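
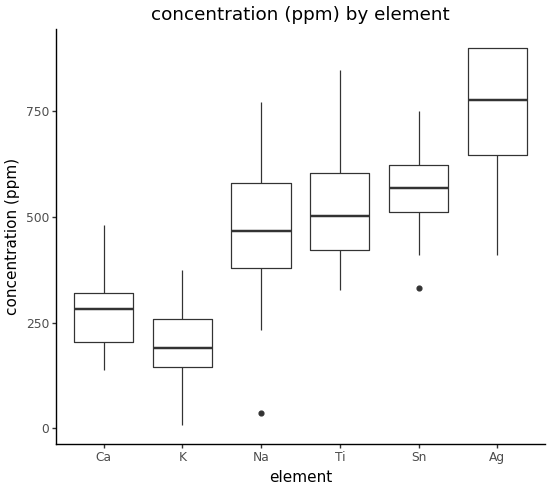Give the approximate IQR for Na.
Q3 ≈ 600, Q1 ≈ 400; IQR ≈ 200.

≈ 200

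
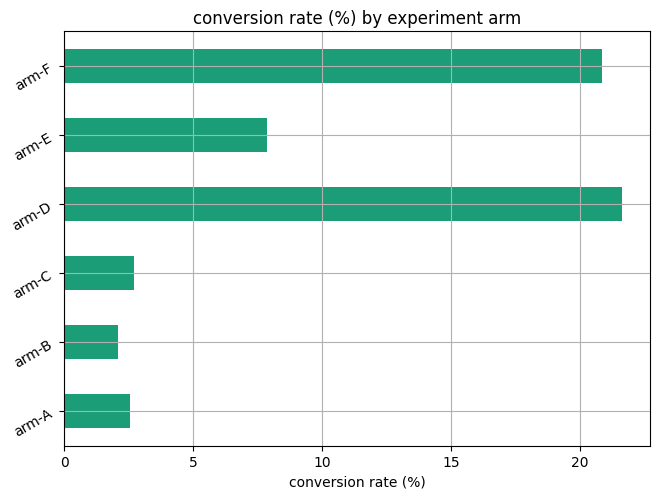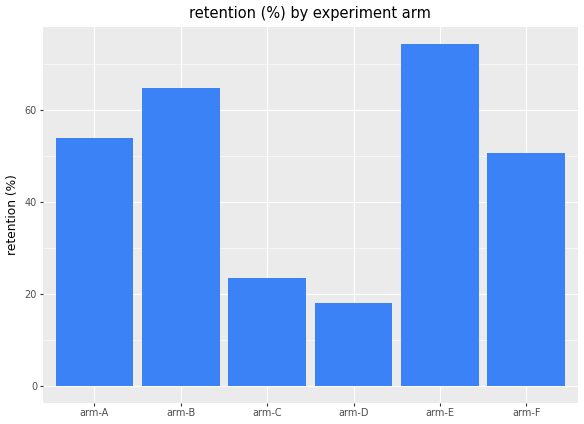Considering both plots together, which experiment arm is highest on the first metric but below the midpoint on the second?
Chart 2 median retention (%) ≈ 50; below-median experiment arms: arm-C, arm-D, arm-F. Among those, arm-D has the highest conversion rate (%) (≈ 22).

arm-D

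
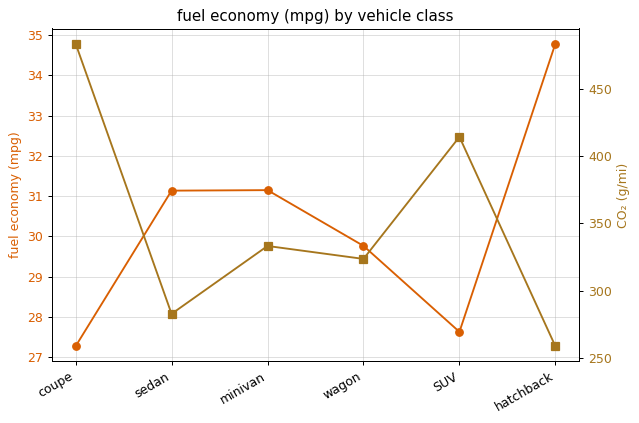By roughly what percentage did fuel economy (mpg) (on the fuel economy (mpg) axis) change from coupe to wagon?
coupe ≈ 27, wagon ≈ 30; (30 − 27) / 27 ≈ +11.1%.

≈ +11.1%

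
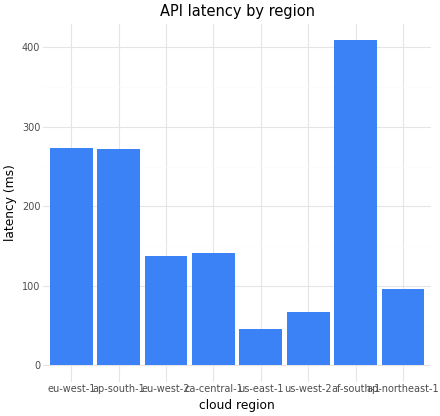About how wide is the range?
Max af-south-1 ≈ 400, min us-east-1 ≈ 50; range ≈ 350.

≈ 350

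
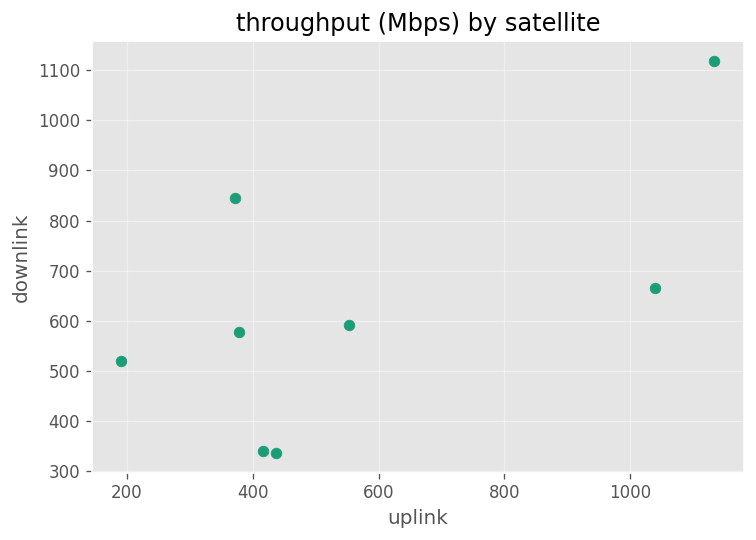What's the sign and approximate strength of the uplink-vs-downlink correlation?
Points are positively correlated; moderate (|r| ≈ 0.6).

positive, moderate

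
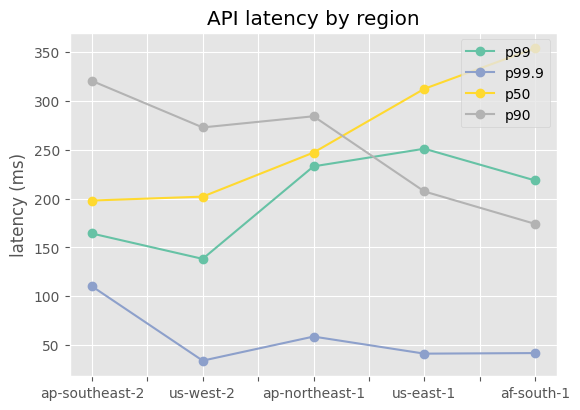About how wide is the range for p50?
≈ 150

Max af-south-1 ≈ 350, min ap-southeast-2 ≈ 200; range ≈ 150.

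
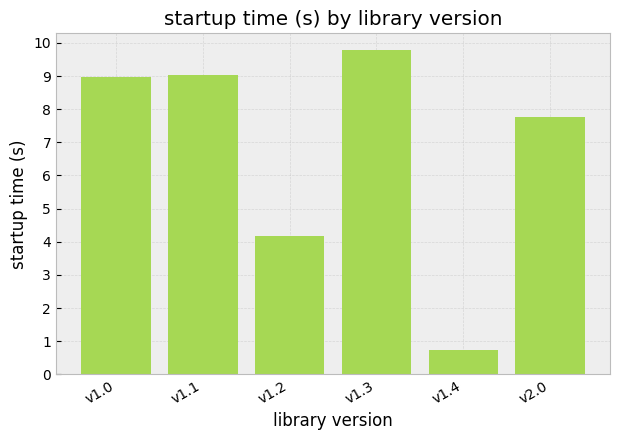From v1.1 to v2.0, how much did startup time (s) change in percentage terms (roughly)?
v1.1 ≈ 9, v2.0 ≈ 8; (8 − 9) / 9 ≈ -11.1%.

≈ -11.1%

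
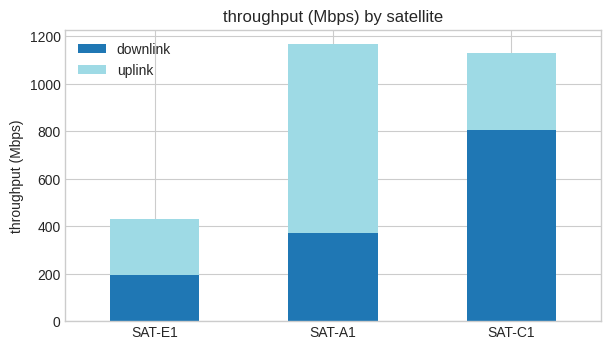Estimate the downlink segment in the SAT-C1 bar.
downlink top ≈ 800, bottom ≈ 0; segment ≈ 800.

≈ 800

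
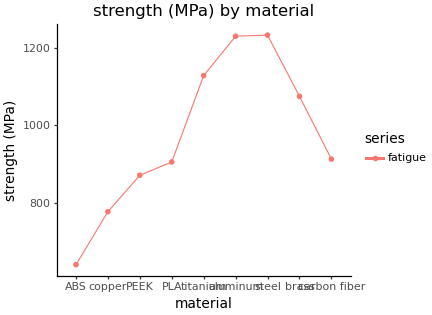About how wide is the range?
≈ 600

Max steel ≈ 1250, min ABS ≈ 650; range ≈ 600.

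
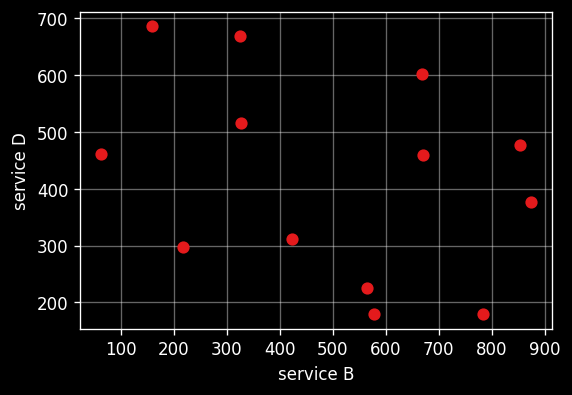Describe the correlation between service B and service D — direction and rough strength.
negative, weak

Points are negatively correlated; weak (|r| ≈ 0.3).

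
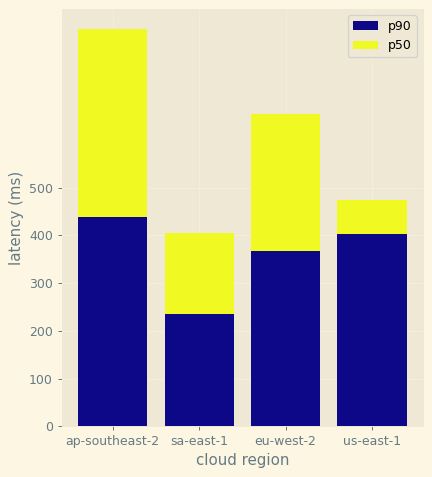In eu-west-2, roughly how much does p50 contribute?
p50 top ≈ 700, bottom ≈ 400; segment ≈ 300.

≈ 300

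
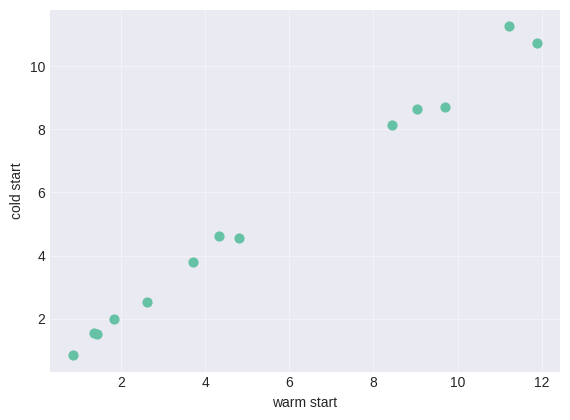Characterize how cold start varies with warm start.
Points are positively correlated; strong (|r| ≈ 1.0).

positive, strong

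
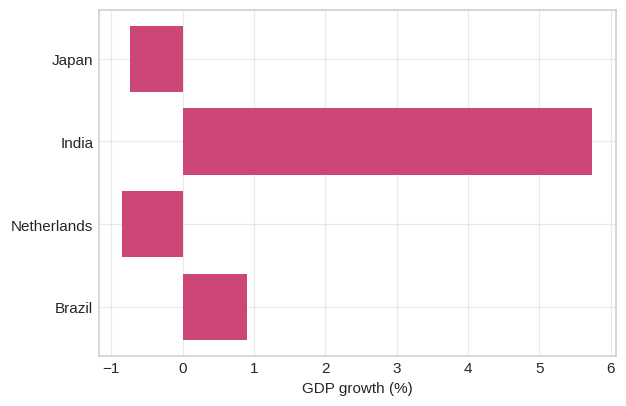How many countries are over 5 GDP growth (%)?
Above 5: India.

1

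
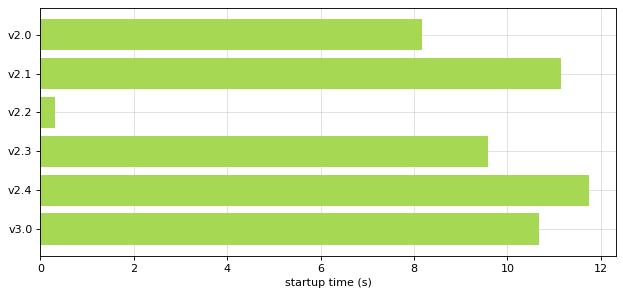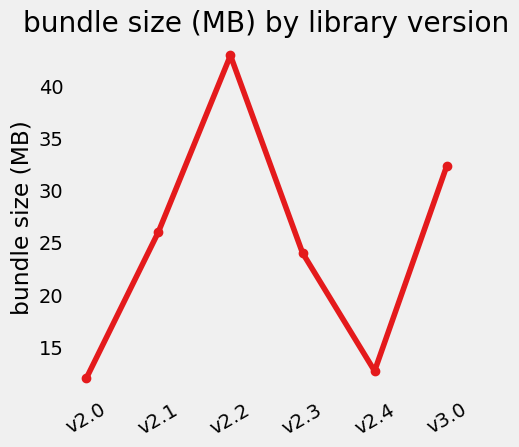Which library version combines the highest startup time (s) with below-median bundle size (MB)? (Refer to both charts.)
v2.4

Chart 2 median bundle size (MB) ≈ 25; below-median library versions: v2.0, v2.3, v2.4. Among those, v2.4 has the highest startup time (s) (≈ 12).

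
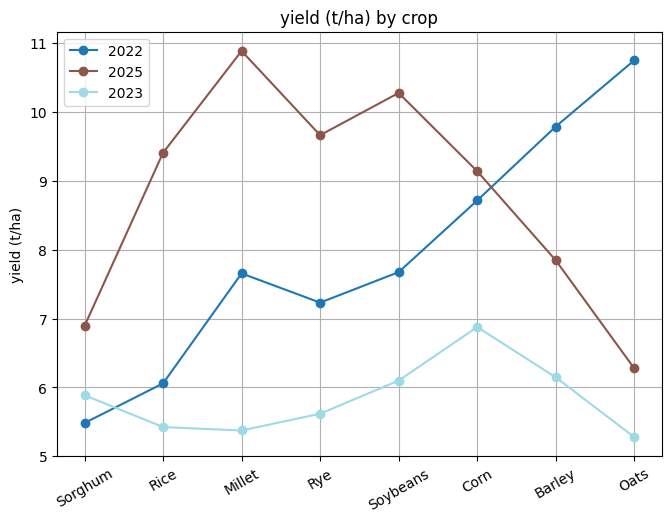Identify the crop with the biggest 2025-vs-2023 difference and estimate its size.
Millet, ≈ 5.5 t/ha

Millet: 2025 ≈ 11.0, 2023 ≈ 5.5 → gap ≈ 5.5. Next-largest (Soybeans) is only ≈ 4.5.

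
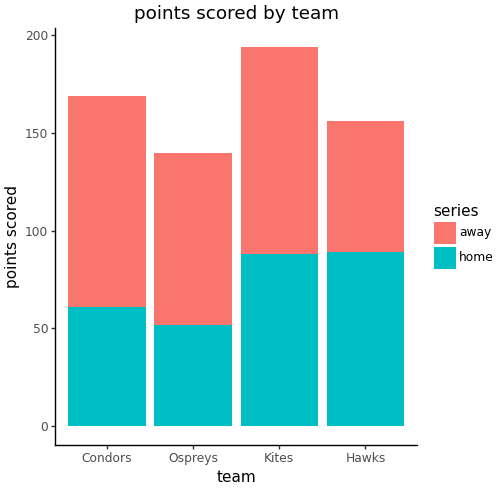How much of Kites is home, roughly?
home top ≈ 80, bottom ≈ 0; segment ≈ 80.

≈ 80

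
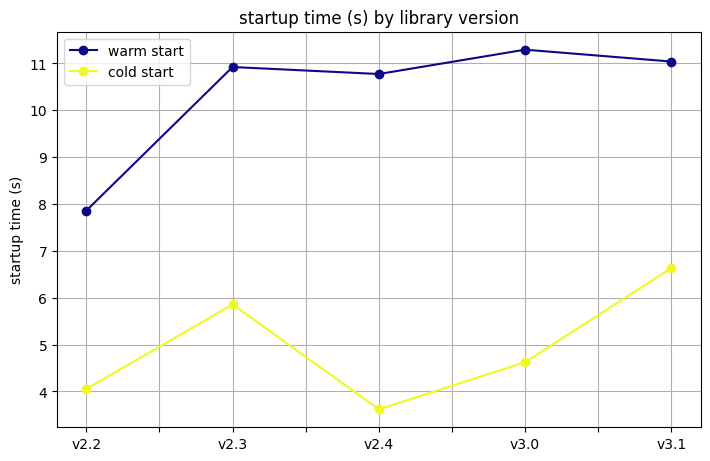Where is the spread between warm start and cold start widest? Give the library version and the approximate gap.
v2.4, ≈ 7 s

v2.4: warm start ≈ 11, cold start ≈ 4 → gap ≈ 7. Next-largest (v3.0) is only ≈ 6.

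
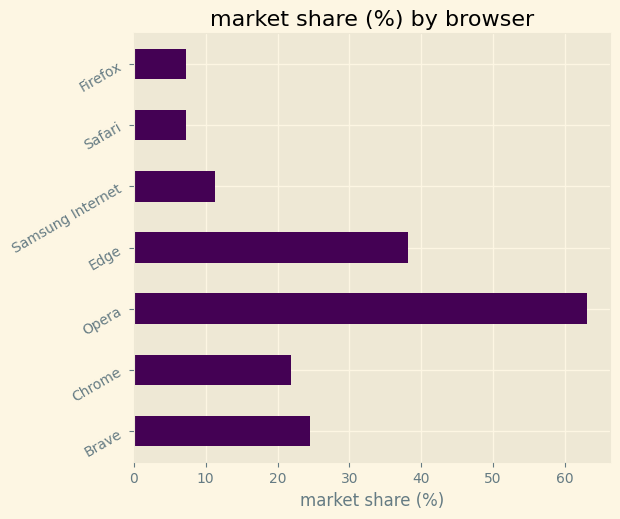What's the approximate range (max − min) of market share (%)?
≈ 50

Max Opera ≈ 60, min Safari ≈ 10; range ≈ 50.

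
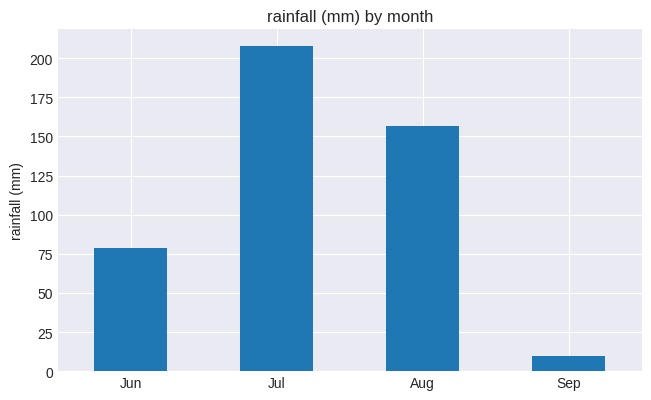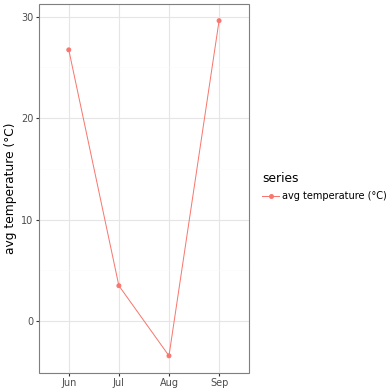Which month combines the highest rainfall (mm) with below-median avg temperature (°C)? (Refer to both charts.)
Jul

Chart 2 median avg temperature (°C) ≈ 15; below-median months: Jul, Aug. Among those, Jul has the highest rainfall (mm) (≈ 200).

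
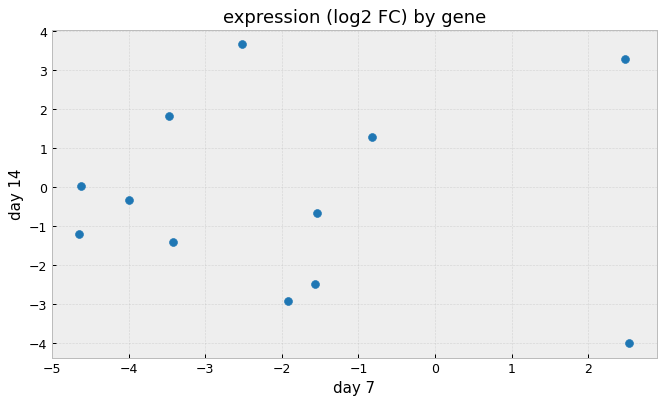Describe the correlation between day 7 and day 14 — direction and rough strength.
no clear correlation

Points are roughly uncorrelated; weak (|r| ≈ 0.0).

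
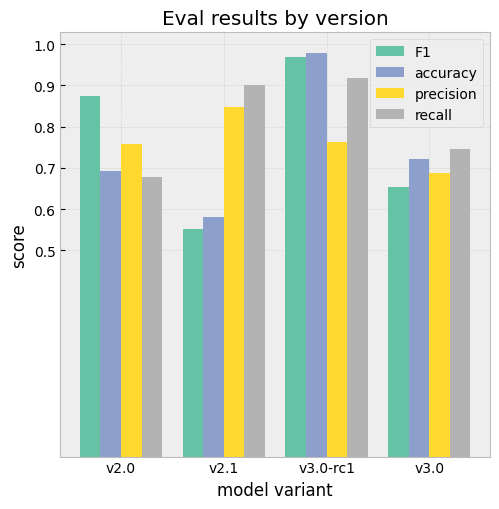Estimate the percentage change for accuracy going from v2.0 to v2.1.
≈ -14.3%

v2.0 ≈ 0.7, v2.1 ≈ 0.6; (0.6 − 0.7) / 0.7 ≈ -14.3%.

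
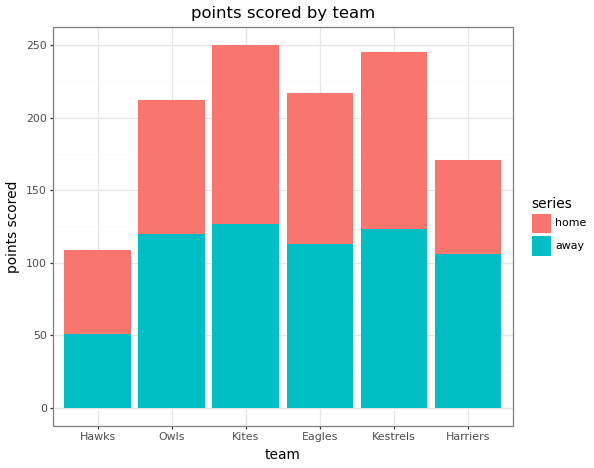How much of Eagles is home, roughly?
home top ≈ 225, bottom ≈ 125; segment ≈ 100.

≈ 100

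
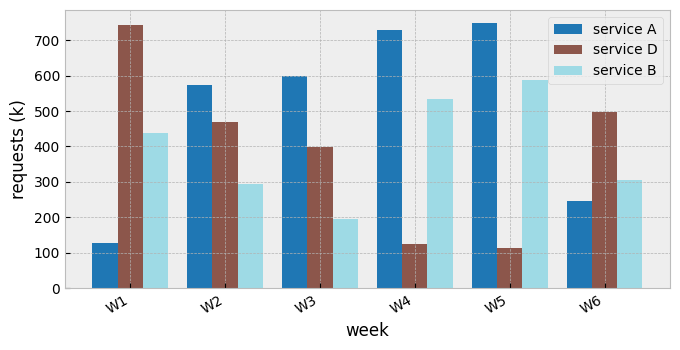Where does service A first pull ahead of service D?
W2

W1: service A ≈ 100 vs service D ≈ 700 (not yet); W2: service A ≈ 600 vs service D ≈ 500 (first crossover).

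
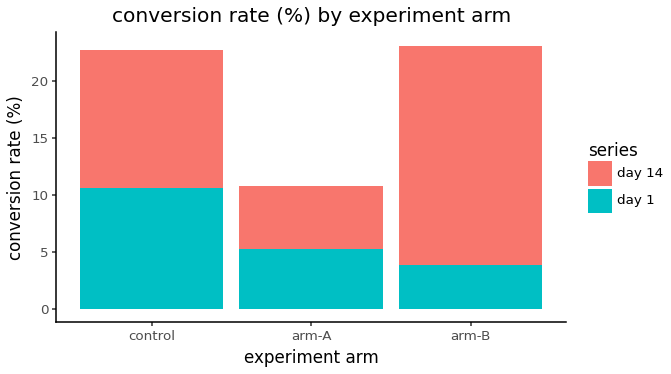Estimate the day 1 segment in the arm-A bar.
day 1 top ≈ 6, bottom ≈ 0; segment ≈ 6.

≈ 6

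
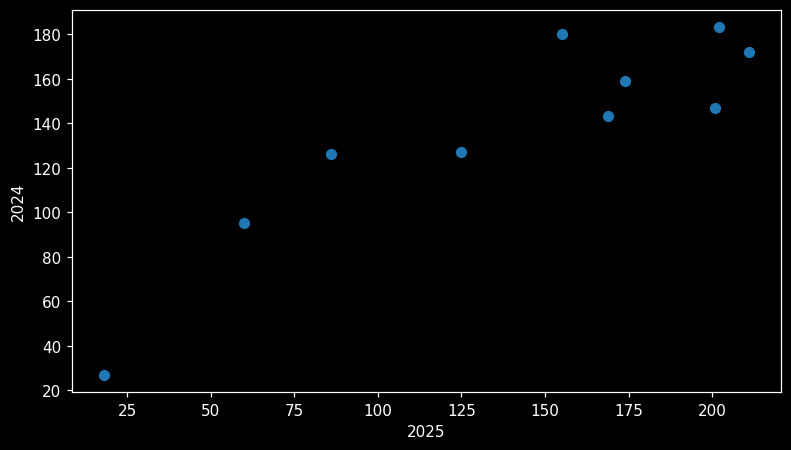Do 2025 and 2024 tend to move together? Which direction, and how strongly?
Points are positively correlated; strong (|r| ≈ 0.9).

positive, strong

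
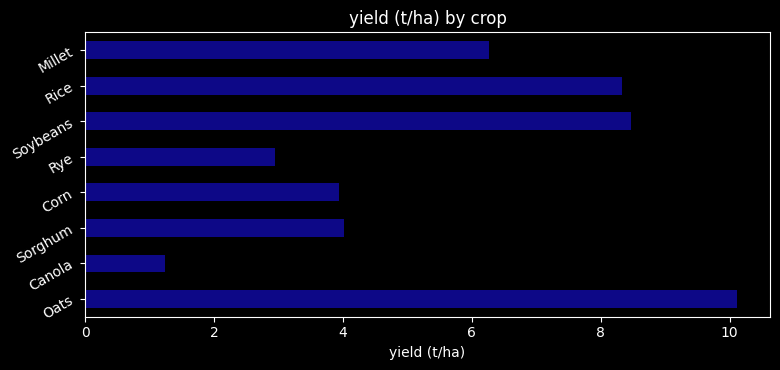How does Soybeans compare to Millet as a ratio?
Soybeans ≈ 8, Millet ≈ 6; 8/6 ≈ 1.33.

≈ 1.33×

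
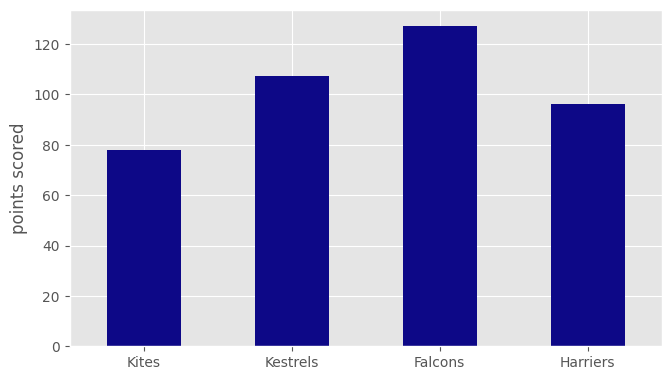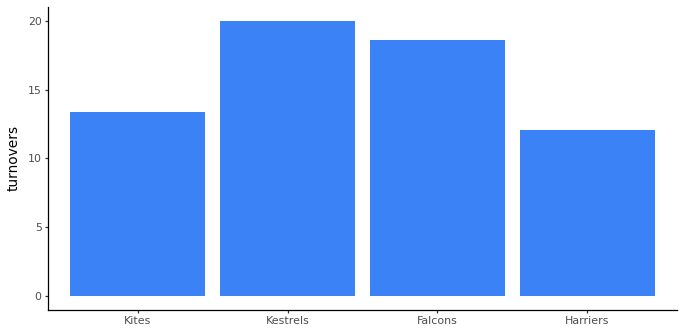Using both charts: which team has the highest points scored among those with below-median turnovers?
Harriers

Chart 2 median turnovers ≈ 16; below-median teams: Kites, Harriers. Among those, Harriers has the highest points scored (≈ 100).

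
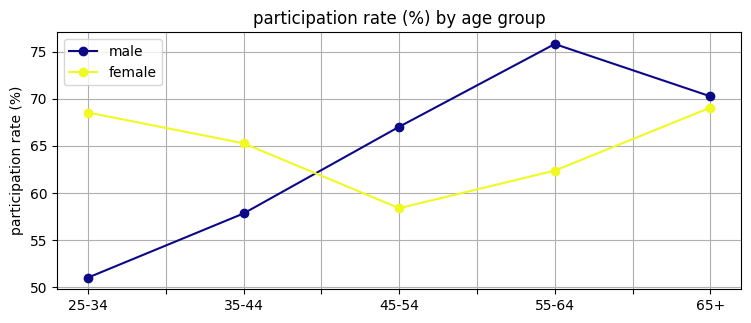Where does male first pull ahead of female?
35-44: male ≈ 60 vs female ≈ 65 (not yet); 45-54: male ≈ 65 vs female ≈ 60 (first crossover).

45-54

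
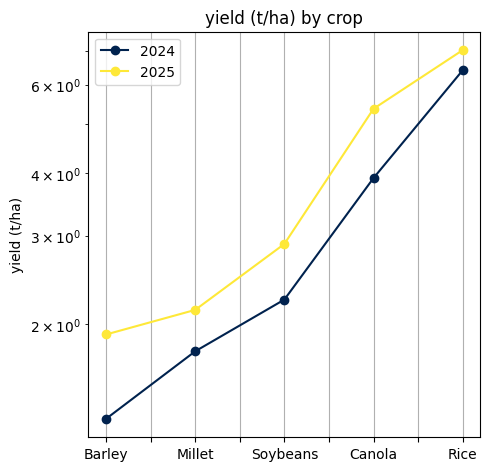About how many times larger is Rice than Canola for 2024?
Rice ≈ 6.5, Canola ≈ 4.0; 6.5/4.0 ≈ 1.62.

≈ 1.62×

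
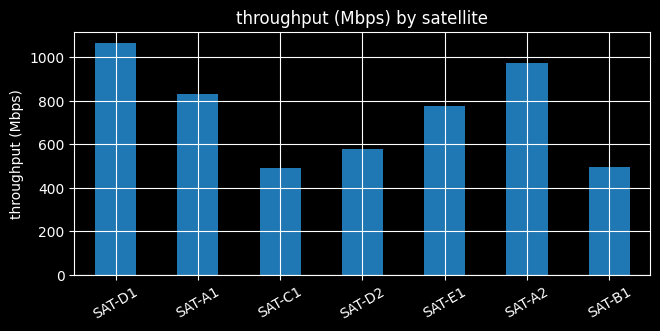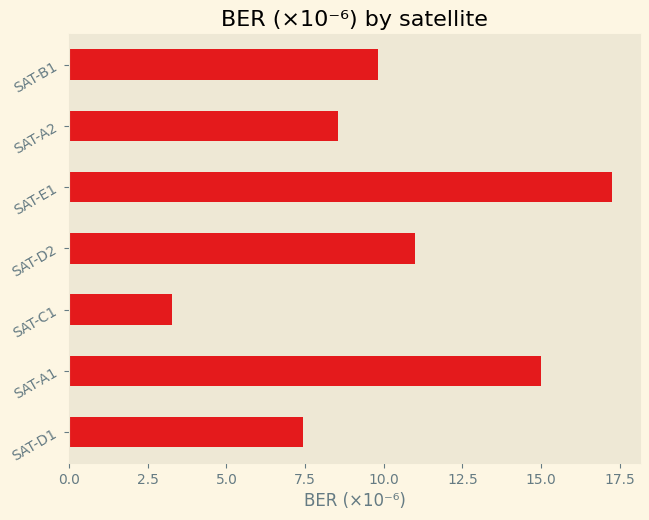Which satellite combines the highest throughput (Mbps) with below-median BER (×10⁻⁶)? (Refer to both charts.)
Chart 2 median BER (×10⁻⁶) ≈ 10; below-median satellites: SAT-D1, SAT-C1, SAT-A2. Among those, SAT-D1 has the highest throughput (Mbps) (≈ 1100).

SAT-D1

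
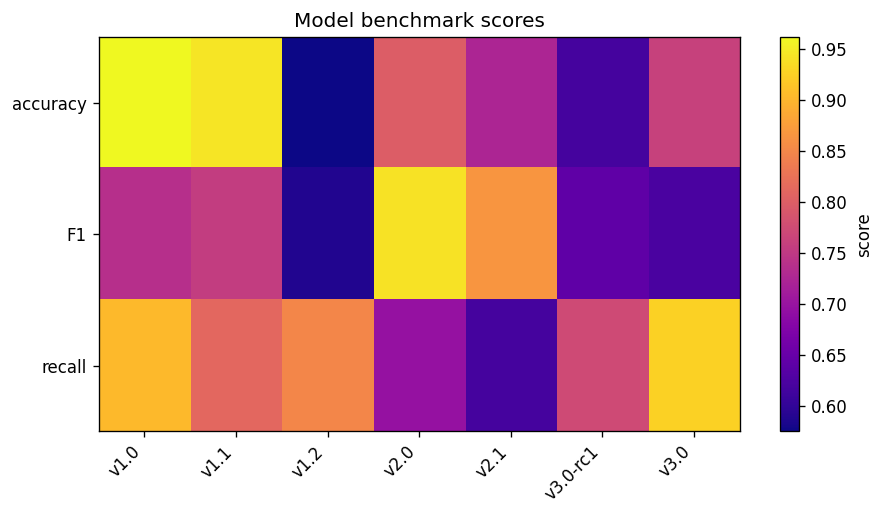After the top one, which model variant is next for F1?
Top 3 for F1: v2.0 ≈ 0.95, v2.1 ≈ 0.85, v1.1 ≈ 0.75.

v2.1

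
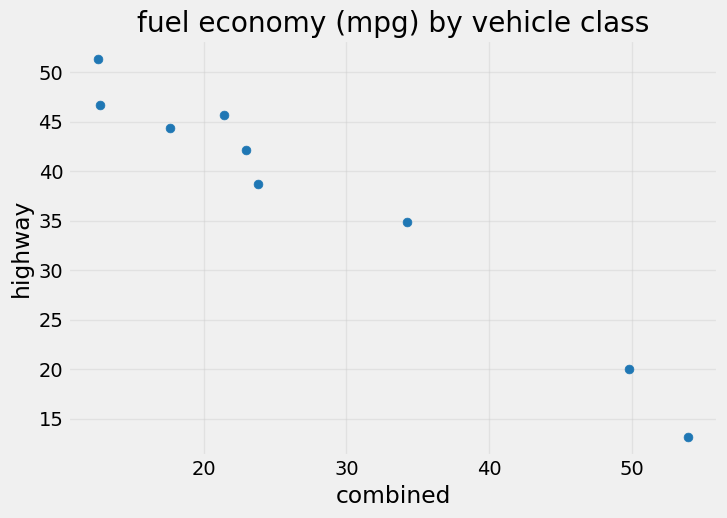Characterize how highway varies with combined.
Points are negatively correlated; strong (|r| ≈ 1.0).

negative, strong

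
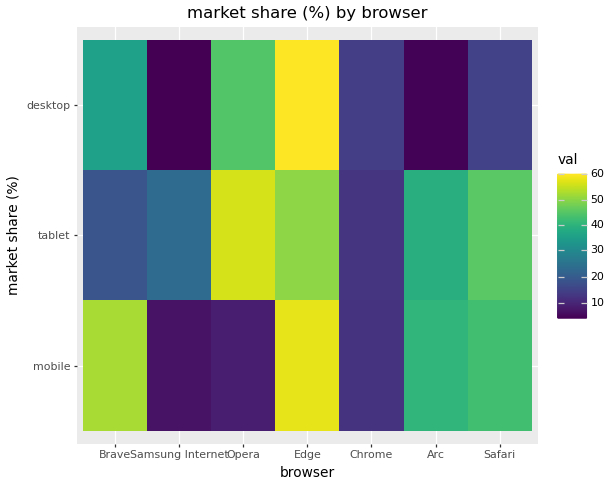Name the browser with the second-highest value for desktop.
Top 3 for desktop: Edge ≈ 60, Opera ≈ 45, Brave ≈ 35.

Opera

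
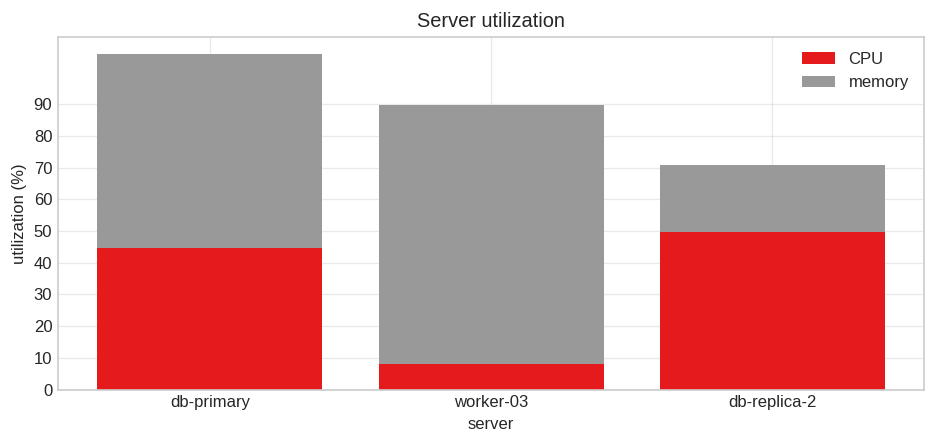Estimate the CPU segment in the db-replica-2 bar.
≈ 50

CPU top ≈ 50, bottom ≈ 0; segment ≈ 50.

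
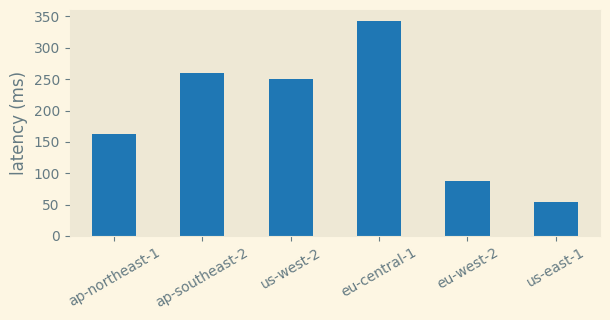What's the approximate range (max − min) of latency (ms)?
≈ 300

Max eu-central-1 ≈ 350, min us-east-1 ≈ 50; range ≈ 300.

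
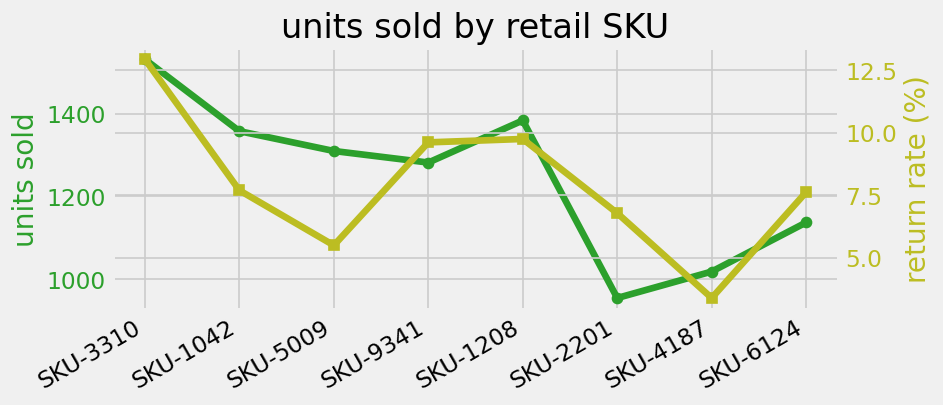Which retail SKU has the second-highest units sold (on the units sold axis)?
Top 3 (on the units sold axis): SKU-3310 ≈ 1550, SKU-1208 ≈ 1400, SKU-1042 ≈ 1350.

SKU-1208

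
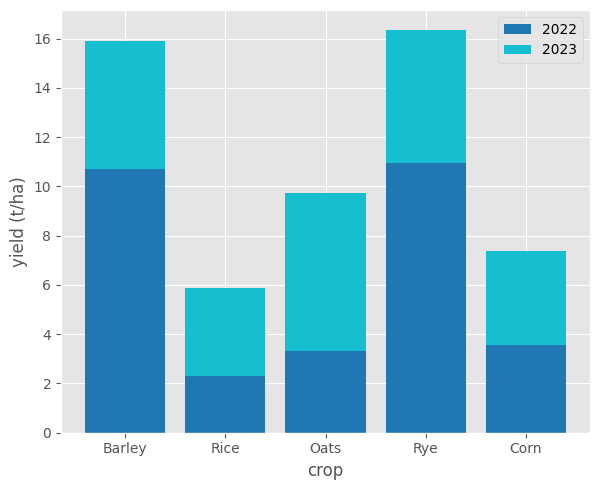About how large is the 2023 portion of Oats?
≈ 6

2023 top ≈ 10, bottom ≈ 4; segment ≈ 6.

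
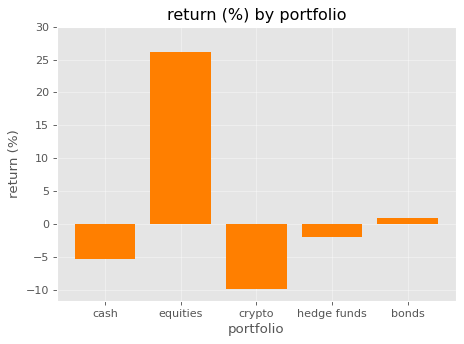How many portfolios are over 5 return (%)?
1

Above 5: equities.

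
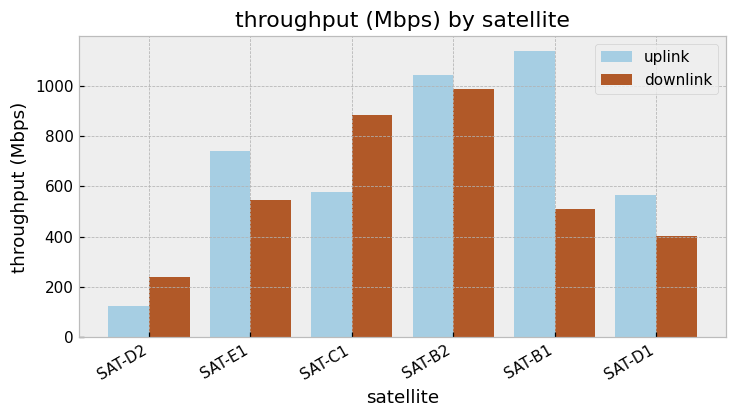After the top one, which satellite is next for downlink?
Top 3 for downlink: SAT-B2 ≈ 1000, SAT-C1 ≈ 900, SAT-E1 ≈ 500.

SAT-C1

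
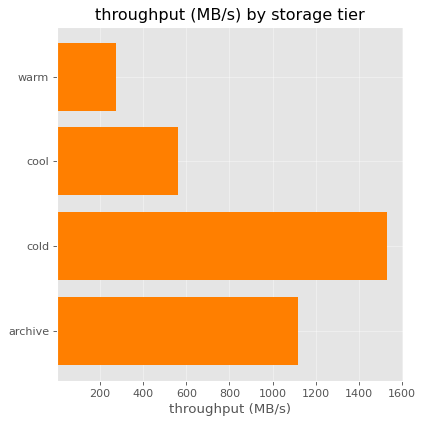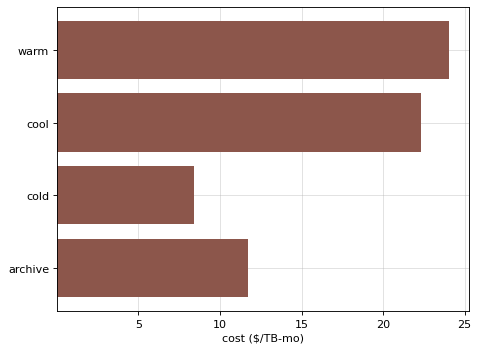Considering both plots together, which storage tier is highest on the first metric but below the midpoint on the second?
Chart 2 median cost ($/TB-mo) ≈ 15; below-median storage tiers: cold, archive. Among those, cold has the highest throughput (MB/s) (≈ 1600).

cold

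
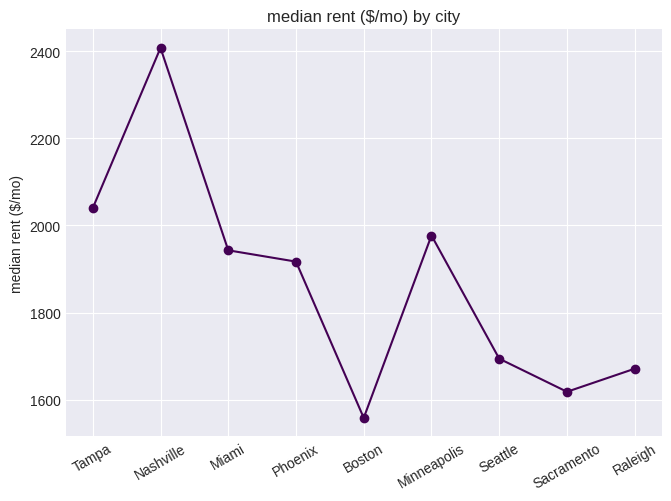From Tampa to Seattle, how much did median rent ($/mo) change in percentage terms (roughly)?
Tampa ≈ 2000, Seattle ≈ 1700; (1700 − 2000) / 2000 ≈ -15%.

≈ -15%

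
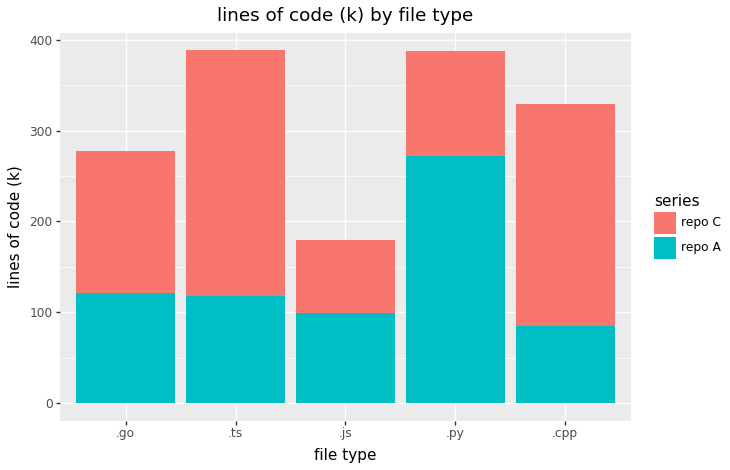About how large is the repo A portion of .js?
≈ 100

repo A top ≈ 100, bottom ≈ 0; segment ≈ 100.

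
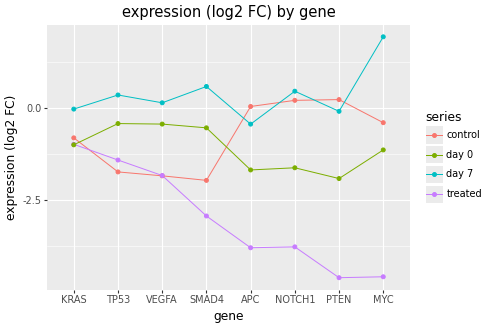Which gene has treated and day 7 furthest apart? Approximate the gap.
MYC: treated ≈ -5, day 7 ≈ 2 → gap ≈ 7. Next-largest (PTEN) is only ≈ 5.

MYC, ≈ 7 log2 FC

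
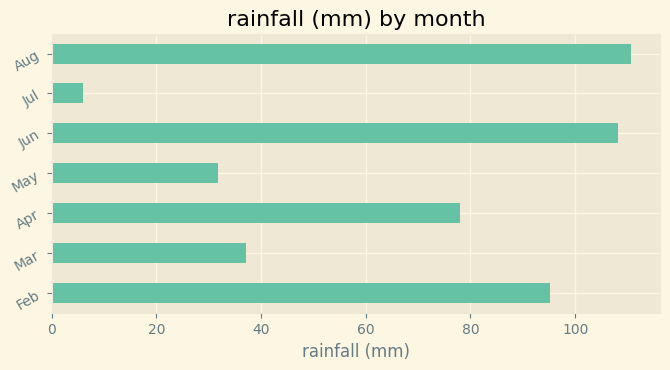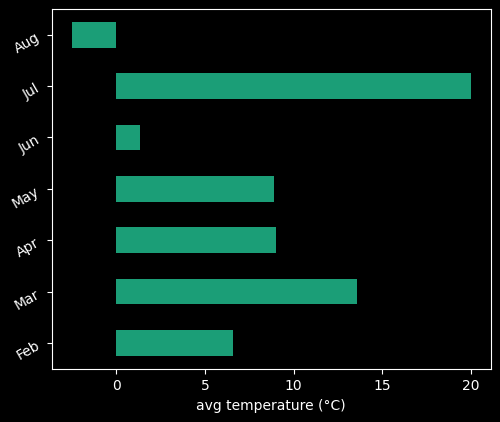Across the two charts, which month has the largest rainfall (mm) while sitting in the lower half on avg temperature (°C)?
Chart 2 median avg temperature (°C) ≈ 8; below-median months: Feb, Jun, Aug. Among those, Aug has the highest rainfall (mm) (≈ 120).

Aug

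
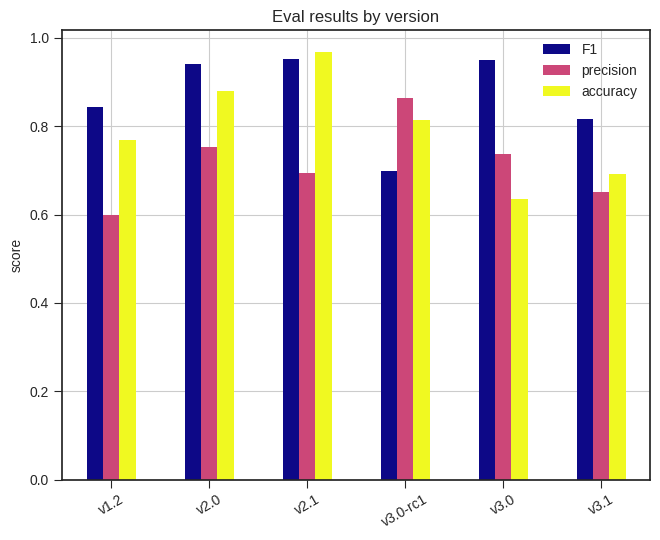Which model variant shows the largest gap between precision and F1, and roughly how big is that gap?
v2.1, ≈ 0.3

v2.1: precision ≈ 0.7, F1 ≈ 1.0 → gap ≈ 0.3. Next-largest (v1.2) is only ≈ 0.2.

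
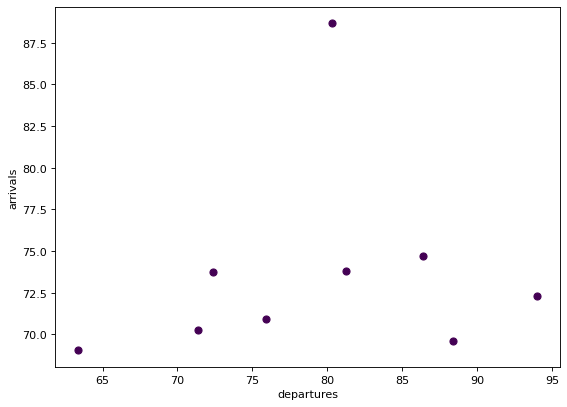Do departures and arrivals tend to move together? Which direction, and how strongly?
Points are roughly uncorrelated; weak (|r| ≈ 0.2).

no clear correlation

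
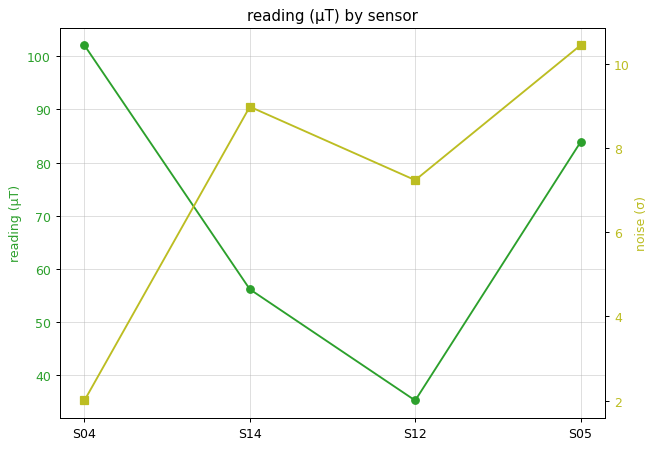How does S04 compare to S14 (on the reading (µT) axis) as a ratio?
S04 ≈ 100, S14 ≈ 60; 100/60 ≈ 1.67.

≈ 1.67×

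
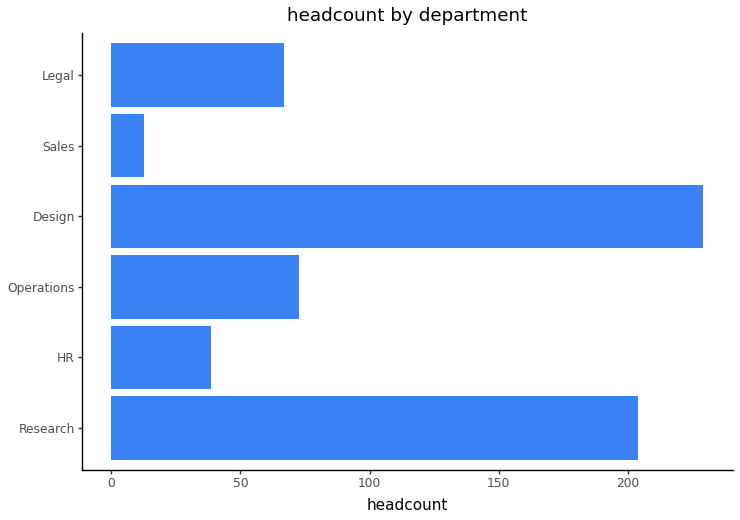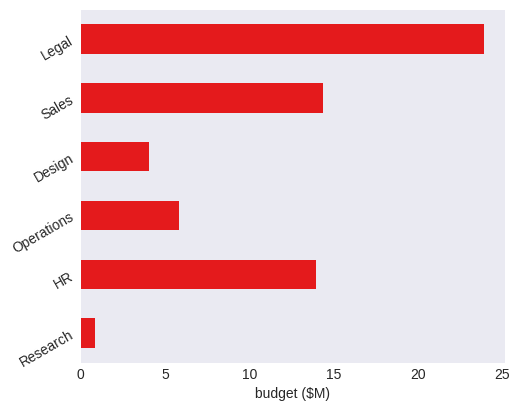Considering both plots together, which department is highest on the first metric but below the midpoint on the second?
Design

Chart 2 median budget ($M) ≈ 10; below-median departments: Research, Operations, Design. Among those, Design has the highest headcount (≈ 225).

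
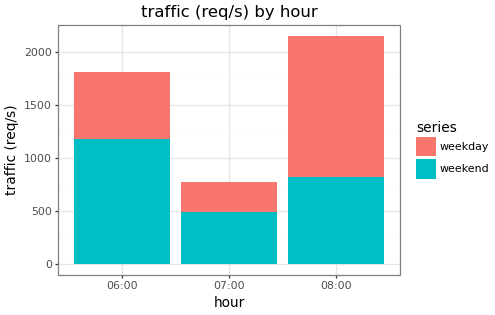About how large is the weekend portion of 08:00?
≈ 800

weekend top ≈ 800, bottom ≈ 0; segment ≈ 800.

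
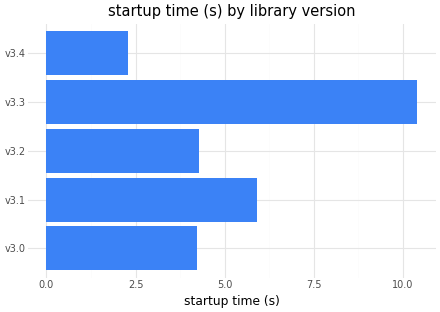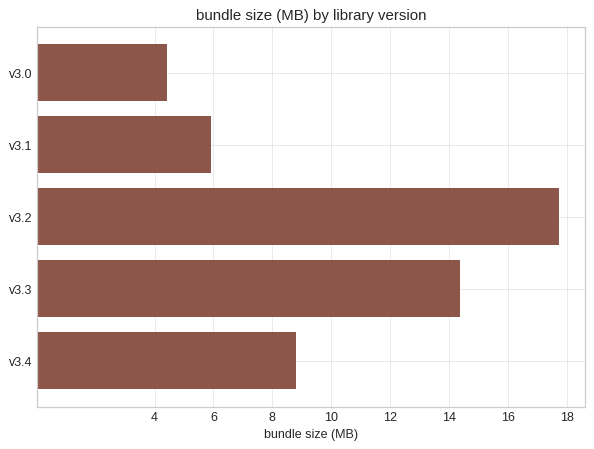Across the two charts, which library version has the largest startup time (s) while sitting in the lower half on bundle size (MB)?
v3.1

Chart 2 median bundle size (MB) ≈ 8; below-median library versions: v3.0, v3.1. Among those, v3.1 has the highest startup time (s) (≈ 6).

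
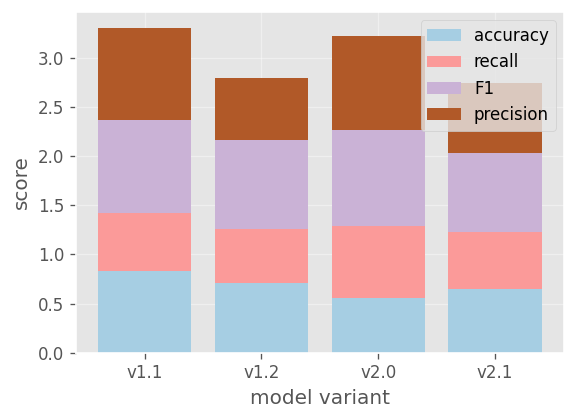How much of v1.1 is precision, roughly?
≈ 1.0

precision top ≈ 3.5, bottom ≈ 2.5; segment ≈ 1.0.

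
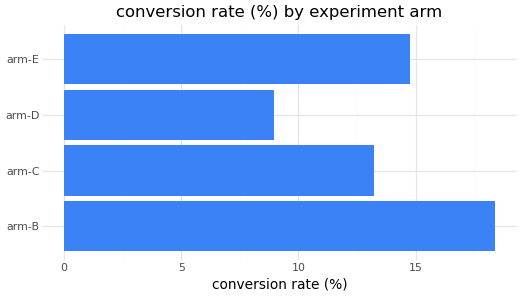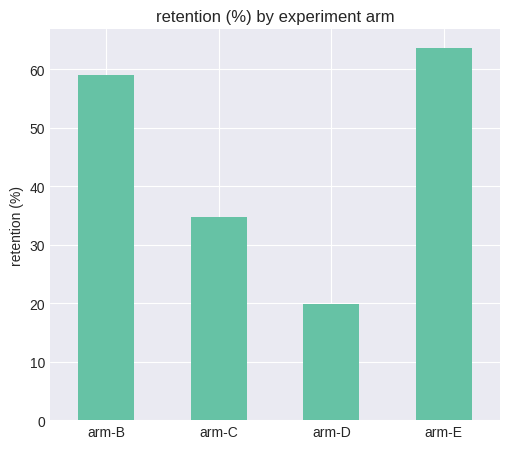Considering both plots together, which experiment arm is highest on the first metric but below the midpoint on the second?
Chart 2 median retention (%) ≈ 50; below-median experiment arms: arm-C, arm-D. Among those, arm-C has the highest conversion rate (%) (≈ 14).

arm-C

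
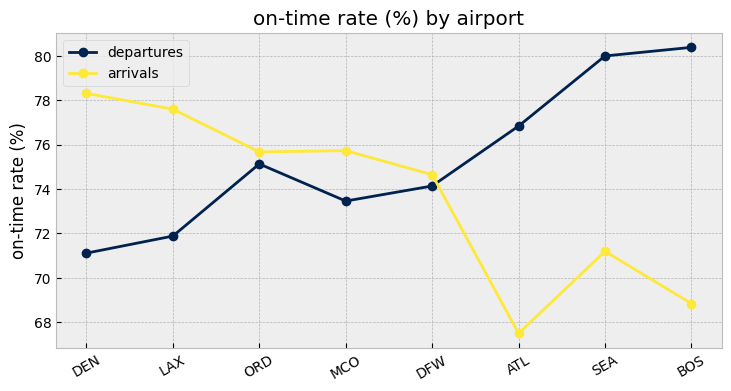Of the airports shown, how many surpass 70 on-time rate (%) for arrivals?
6

Above 70: DEN, LAX, ORD, MCO, DFW, SEA.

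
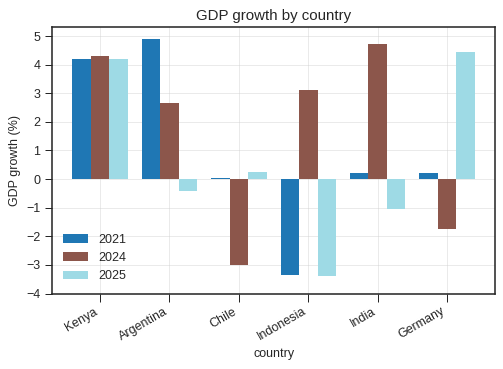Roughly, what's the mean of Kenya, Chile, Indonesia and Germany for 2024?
≈ 0

(4 + -3 + 3 + -2) / 4 ≈ 0.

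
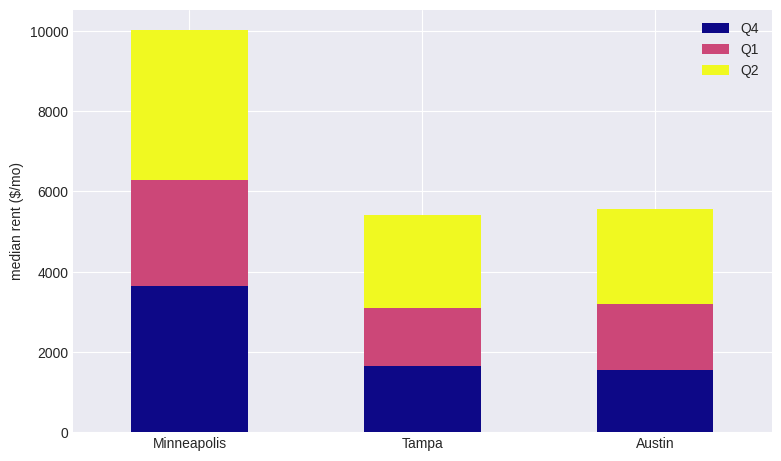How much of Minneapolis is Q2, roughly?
Q2 top ≈ 10000, bottom ≈ 6000; segment ≈ 4000.

≈ 4000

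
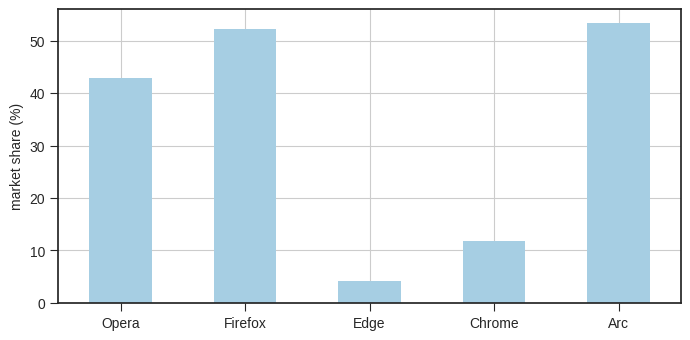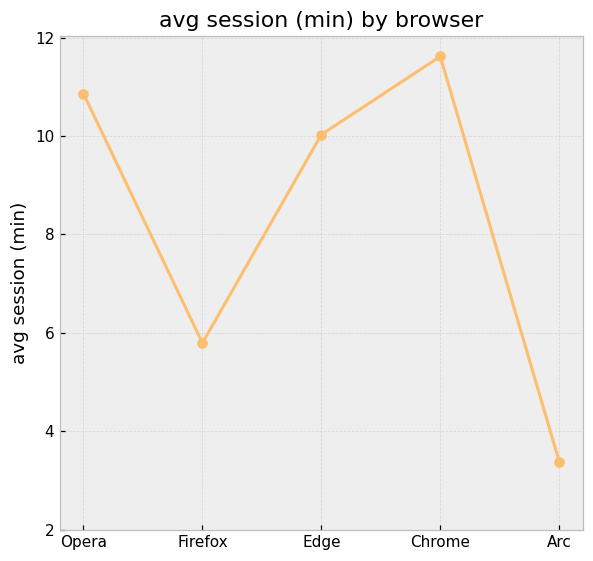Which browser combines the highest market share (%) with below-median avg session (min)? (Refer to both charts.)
Chart 2 median avg session (min) ≈ 10; below-median browsers: Firefox, Arc. Among those, Arc has the highest market share (%) (≈ 55).

Arc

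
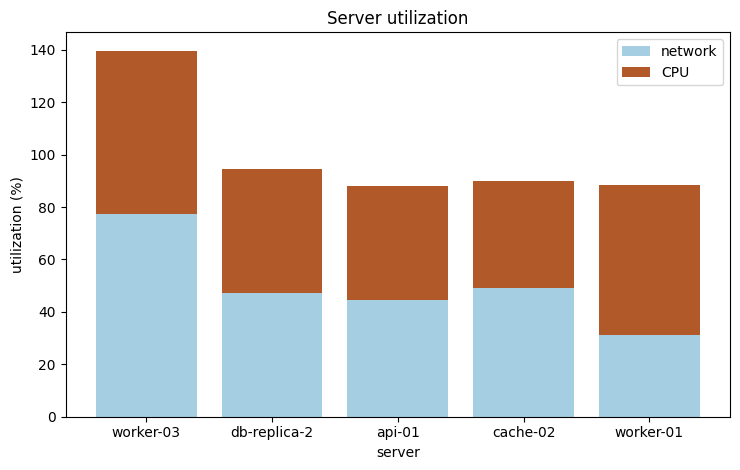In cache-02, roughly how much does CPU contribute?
CPU top ≈ 80, bottom ≈ 40; segment ≈ 40.

≈ 40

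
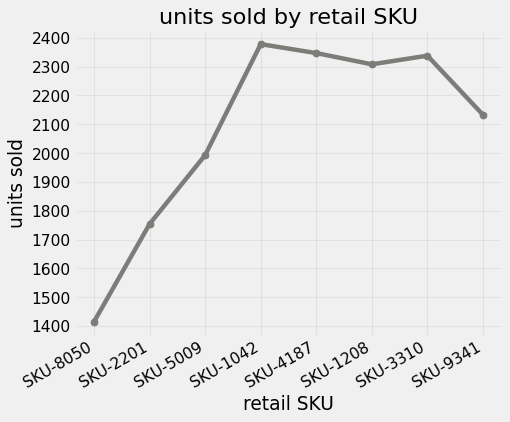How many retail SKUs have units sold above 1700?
Above 1700: SKU-2201, SKU-5009, SKU-1042, SKU-4187, SKU-1208, SKU-3310, SKU-9341.

7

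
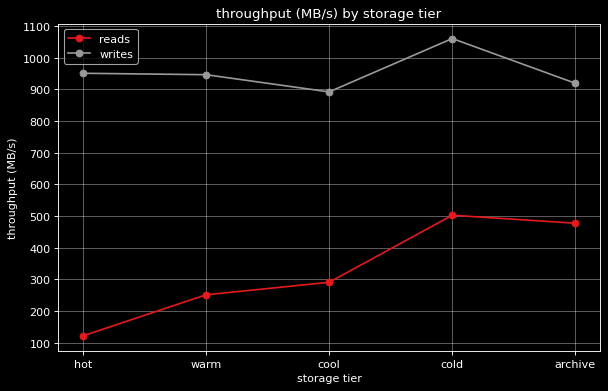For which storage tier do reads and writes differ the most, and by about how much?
hot, ≈ 900 MB/s

hot: reads ≈ 100, writes ≈ 1000 → gap ≈ 900. Next-largest (warm) is only ≈ 600.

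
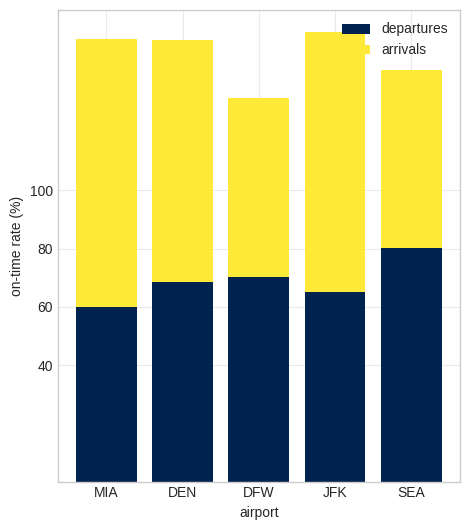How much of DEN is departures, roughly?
≈ 60

departures top ≈ 60, bottom ≈ 0; segment ≈ 60.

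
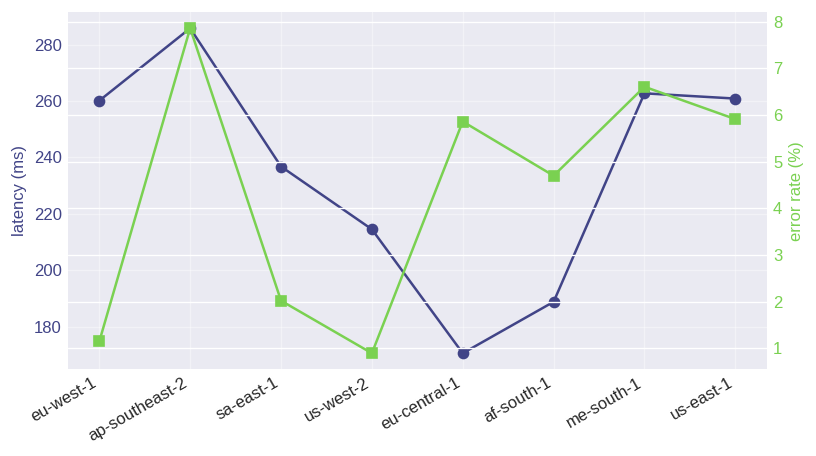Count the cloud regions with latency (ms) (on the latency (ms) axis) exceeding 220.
5

Above 220: eu-west-1, ap-southeast-2, sa-east-1, me-south-1, us-east-1.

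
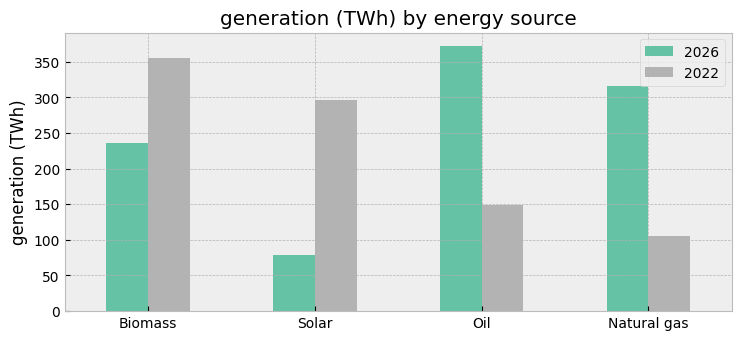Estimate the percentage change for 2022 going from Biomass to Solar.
≈ -14.3%

Biomass ≈ 350, Solar ≈ 300; (300 − 350) / 350 ≈ -14.3%.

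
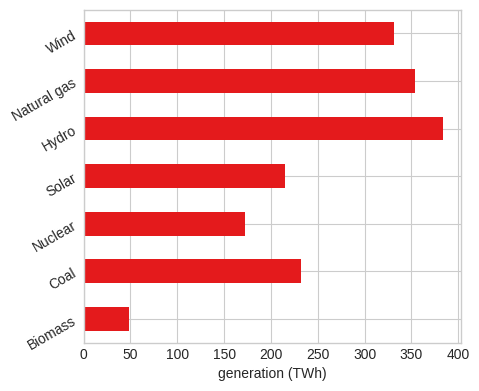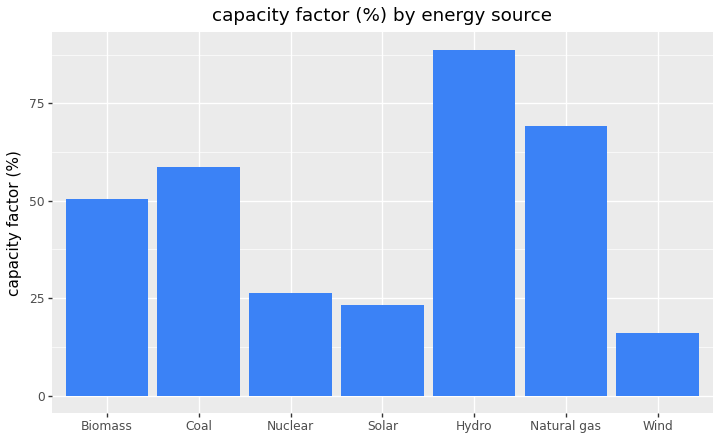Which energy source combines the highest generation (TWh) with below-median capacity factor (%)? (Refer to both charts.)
Wind

Chart 2 median capacity factor (%) ≈ 50; below-median energy sources: Nuclear, Solar, Wind. Among those, Wind has the highest generation (TWh) (≈ 350).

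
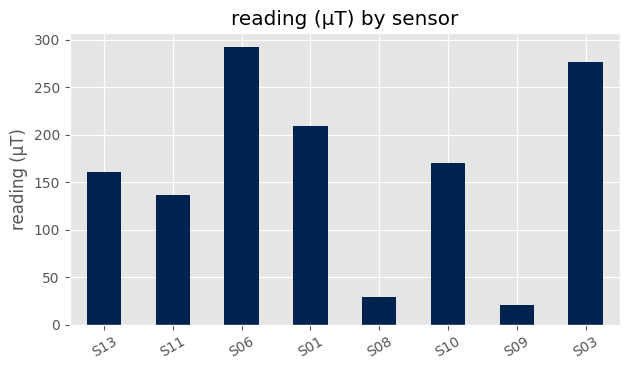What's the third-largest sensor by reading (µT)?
Top 4: S06 ≈ 300, S03 ≈ 275, S01 ≈ 200, S10 ≈ 175.

S01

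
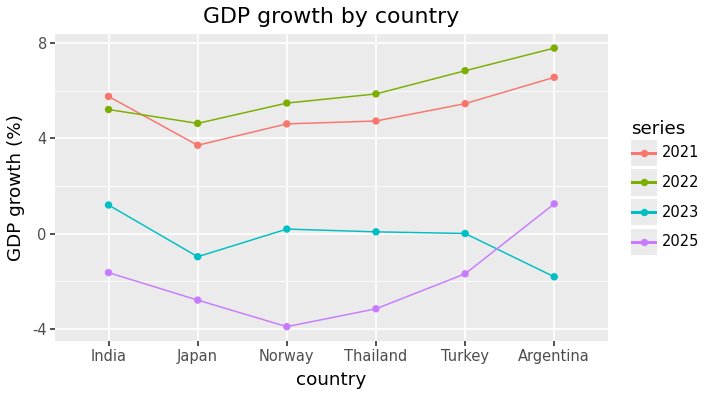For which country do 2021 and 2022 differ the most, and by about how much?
Turkey, ≈ 2 %

Turkey: 2021 ≈ 5, 2022 ≈ 7 → gap ≈ 2. Next-largest (Argentina) is only ≈ 1.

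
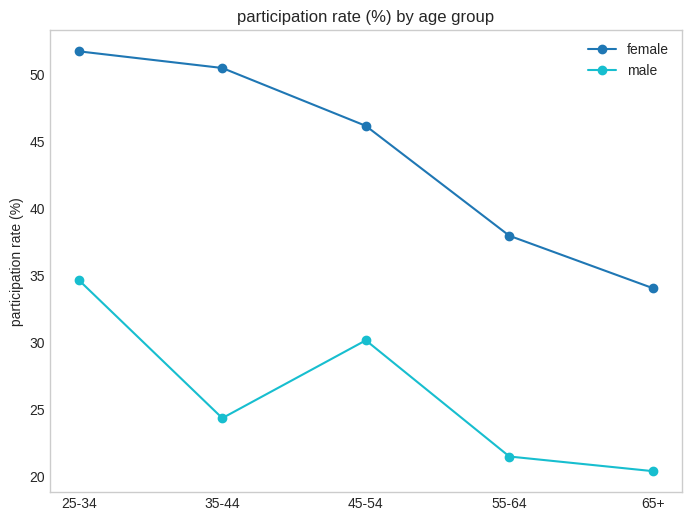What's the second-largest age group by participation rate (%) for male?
Top 3 for male: 25-34 ≈ 35, 45-54 ≈ 30, 35-44 ≈ 25.

45-54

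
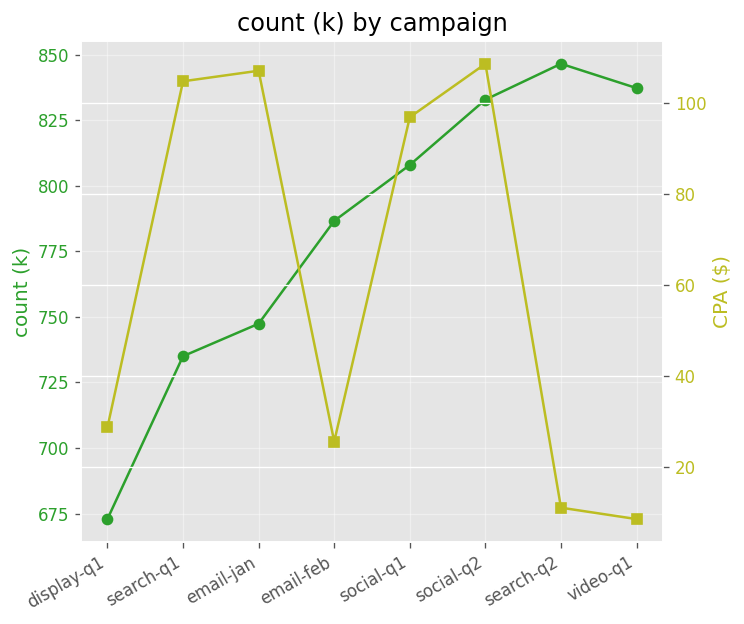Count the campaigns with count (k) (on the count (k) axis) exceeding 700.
7

Above 700: search-q1, email-jan, email-feb, social-q1, social-q2, search-q2, video-q1.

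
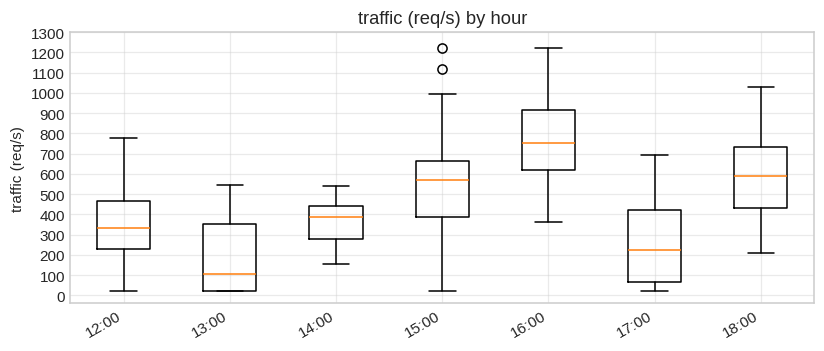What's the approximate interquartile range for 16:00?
≈ 300

Q3 ≈ 900, Q1 ≈ 600; IQR ≈ 300.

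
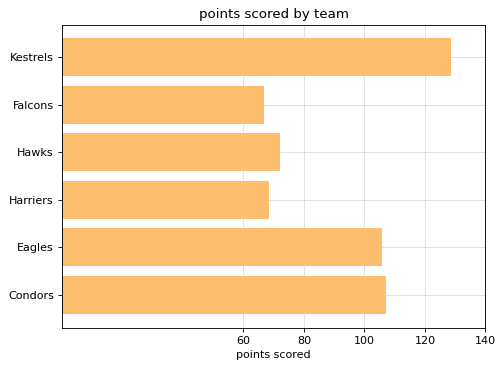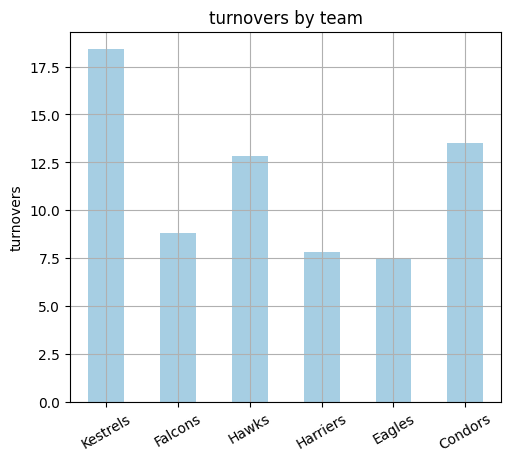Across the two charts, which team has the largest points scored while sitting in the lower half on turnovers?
Eagles

Chart 2 median turnovers ≈ 10; below-median teams: Falcons, Harriers, Eagles. Among those, Eagles has the highest points scored (≈ 100).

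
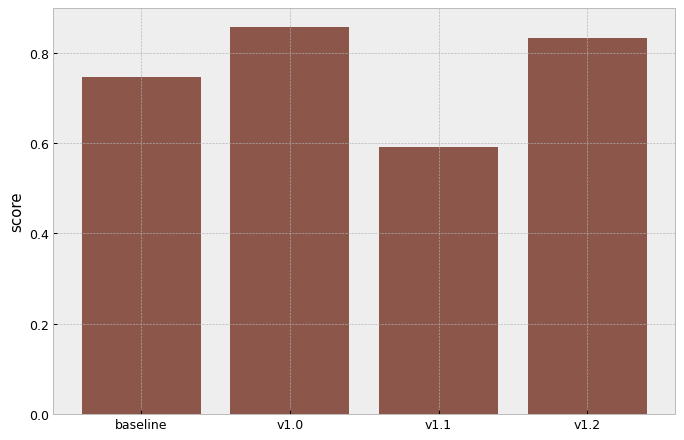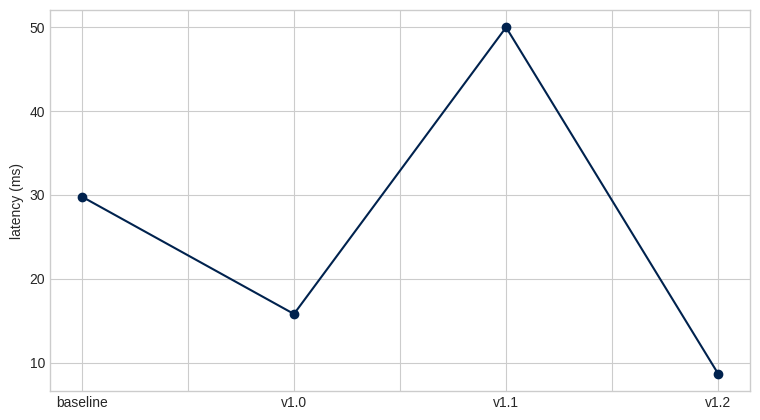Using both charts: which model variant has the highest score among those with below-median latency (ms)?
Chart 2 median latency (ms) ≈ 25; below-median model variants: v1.0, v1.2. Among those, v1.0 has the highest score (≈ 0.9).

v1.0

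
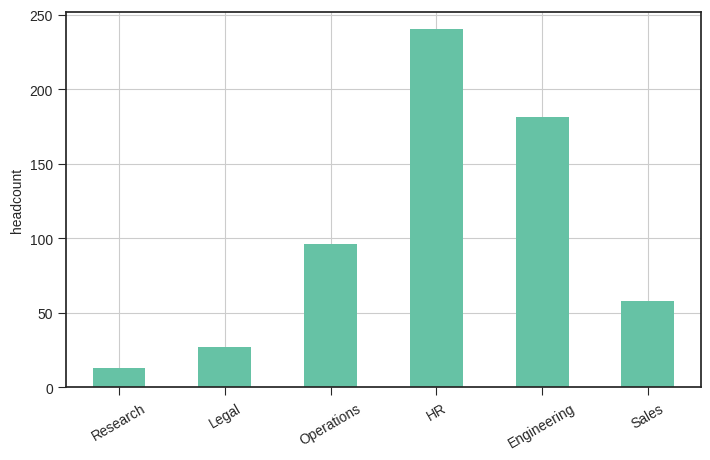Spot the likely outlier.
HR ≈ 240; the rest sit between ≈ 20 and ≈ 180.

HR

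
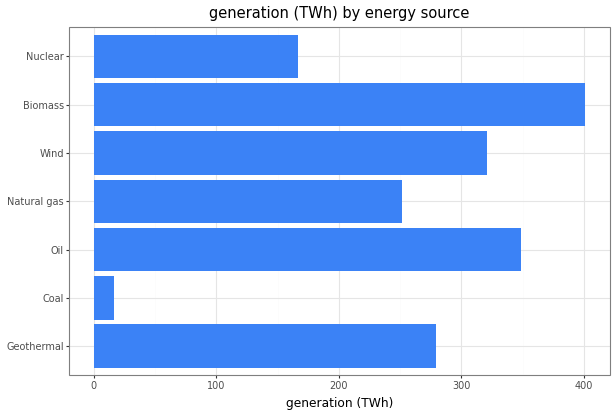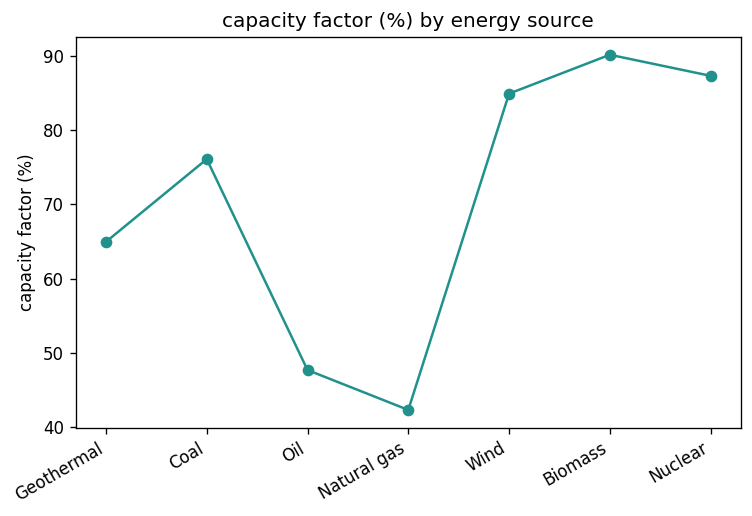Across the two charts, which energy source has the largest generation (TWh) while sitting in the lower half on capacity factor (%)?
Oil

Chart 2 median capacity factor (%) ≈ 80; below-median energy sources: Geothermal, Oil, Natural gas. Among those, Oil has the highest generation (TWh) (≈ 350).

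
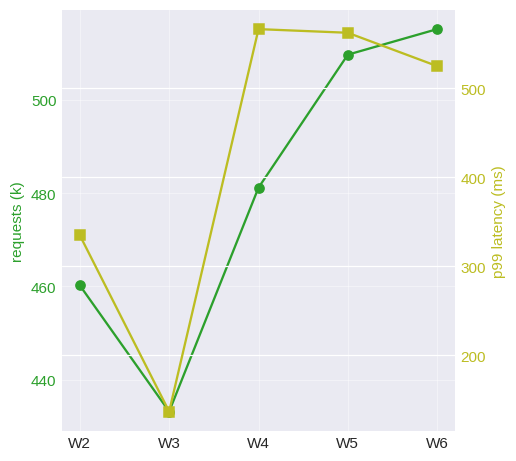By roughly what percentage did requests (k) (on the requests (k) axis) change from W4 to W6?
≈ +8.3%

W4 ≈ 480, W6 ≈ 520; (520 − 480) / 480 ≈ +8.3%.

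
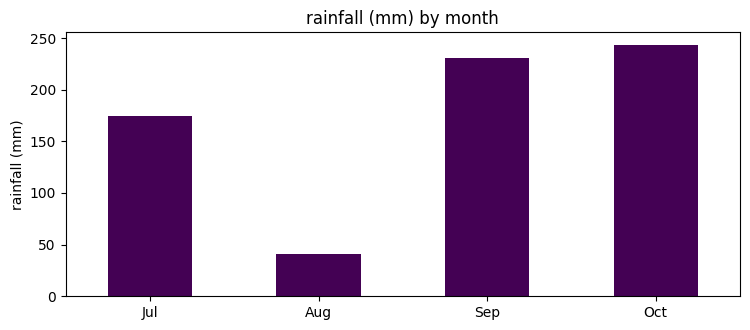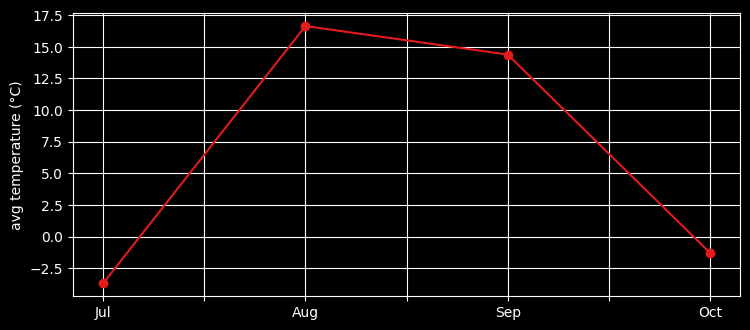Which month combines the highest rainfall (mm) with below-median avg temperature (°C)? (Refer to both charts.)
Chart 2 median avg temperature (°C) ≈ 6; below-median months: Jul, Oct. Among those, Oct has the highest rainfall (mm) (≈ 250).

Oct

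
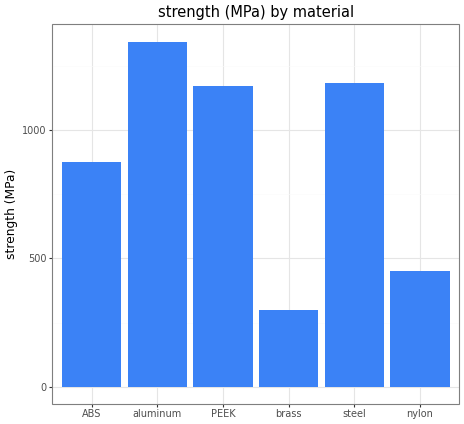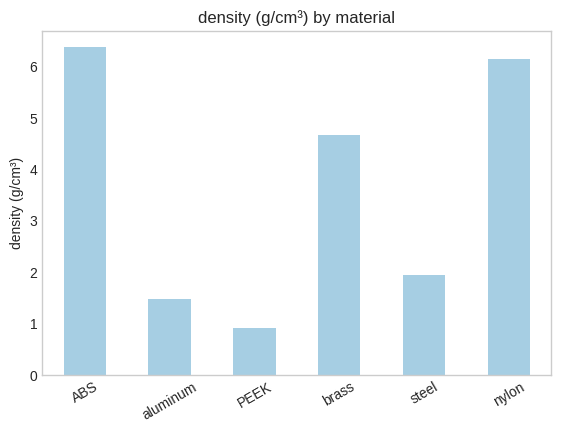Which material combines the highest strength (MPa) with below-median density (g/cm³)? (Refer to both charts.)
Chart 2 median density (g/cm³) ≈ 3; below-median materials: aluminum, PEEK, steel. Among those, aluminum has the highest strength (MPa) (≈ 1400).

aluminum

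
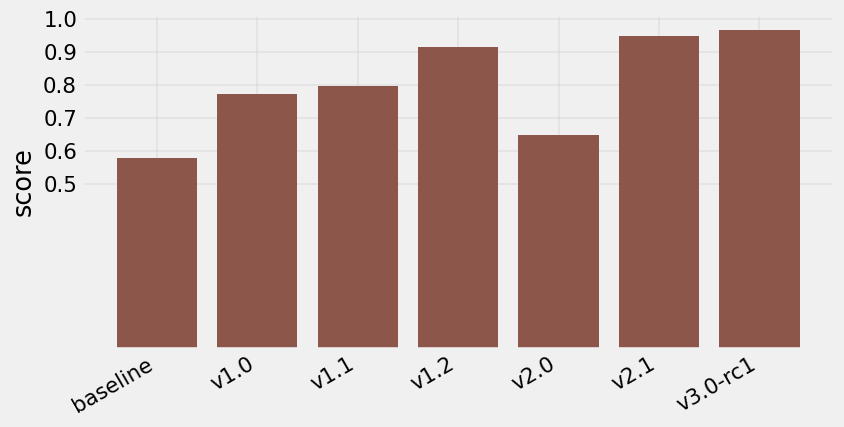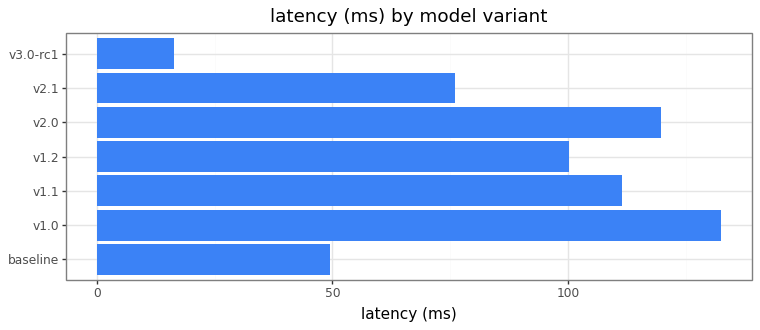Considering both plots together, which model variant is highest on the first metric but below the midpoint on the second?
Chart 2 median latency (ms) ≈ 100; below-median model variants: baseline, v2.1, v3.0-rc1. Among those, v3.0-rc1 has the highest score (≈ 1).

v3.0-rc1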